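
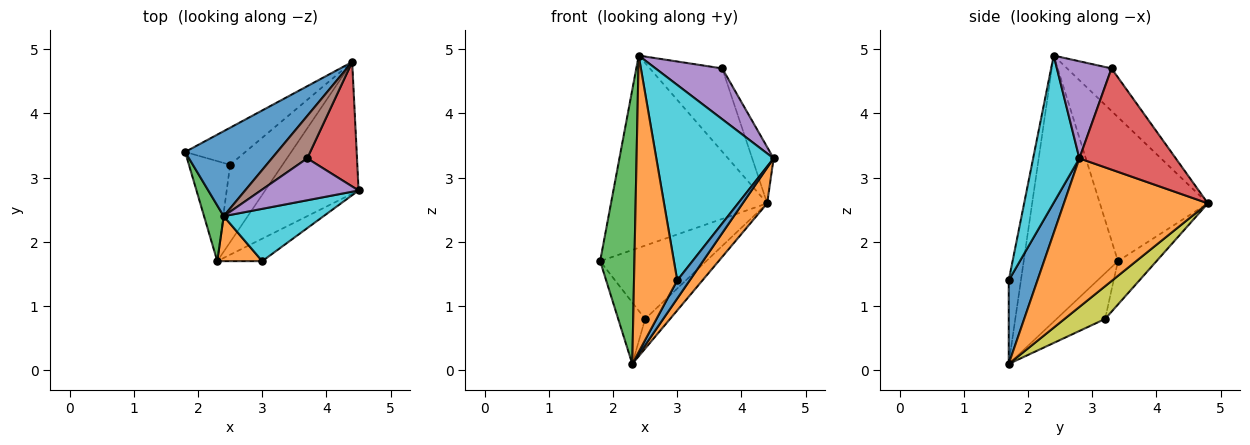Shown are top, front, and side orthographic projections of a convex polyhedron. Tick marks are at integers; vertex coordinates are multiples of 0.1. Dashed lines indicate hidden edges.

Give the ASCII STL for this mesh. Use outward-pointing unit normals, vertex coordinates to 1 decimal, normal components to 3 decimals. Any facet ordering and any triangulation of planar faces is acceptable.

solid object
 facet normal -0.535 0.773 0.342
  outer loop
   vertex 2.4 2.4 4.9
   vertex 4.4 4.8 2.6
   vertex 1.8 3.4 1.7
  endloop
 endfacet
 facet normal 0.838 -0.143 -0.527
  outer loop
   vertex 2.3 1.7 0.1
   vertex 4.4 4.8 2.6
   vertex 4.5 2.8 3.3
  endloop
 endfacet
 facet normal -0.938 -0.341 0.069
  outer loop
   vertex 2.3 1.7 0.1
   vertex 2.4 2.4 4.9
   vertex 1.8 3.4 1.7
  endloop
 endfacet
 facet normal 0.880 0.196 0.433
  outer loop
   vertex 3.7 3.3 4.7
   vertex 4.5 2.8 3.3
   vertex 4.4 4.8 2.6
  endloop
 endfacet
 facet normal 0.534 -0.652 0.538
  outer loop
   vertex 3.7 3.3 4.7
   vertex 2.4 2.4 4.9
   vertex 4.5 2.8 3.3
  endloop
 endfacet
 facet normal -0.480 0.782 0.398
  outer loop
   vertex 3.7 3.3 4.7
   vertex 4.4 4.8 2.6
   vertex 2.4 2.4 4.9
  endloop
 endfacet
 facet normal -0.309 0.849 -0.429
  outer loop
   vertex 2.5 3.2 0.8
   vertex 1.8 3.4 1.7
   vertex 4.4 4.8 2.6
  endloop
 endfacet
 facet normal -0.687 0.380 -0.619
  outer loop
   vertex 2.5 3.2 0.8
   vertex 2.3 1.7 0.1
   vertex 1.8 3.4 1.7
  endloop
 endfacet
 facet normal 0.504 0.309 -0.807
  outer loop
   vertex 2.5 3.2 0.8
   vertex 4.4 4.8 2.6
   vertex 2.3 1.7 0.1
  endloop
 endfacet
 facet normal 0.356 -0.903 0.242
  outer loop
   vertex 3.0 1.7 1.4
   vertex 4.5 2.8 3.3
   vertex 2.4 2.4 4.9
  endloop
 endfacet
 facet normal 0.823 -0.357 -0.443
  outer loop
   vertex 3.0 1.7 1.4
   vertex 2.3 1.7 0.1
   vertex 4.5 2.8 3.3
  endloop
 endfacet
 facet normal -0.268 -0.952 0.144
  outer loop
   vertex 3.0 1.7 1.4
   vertex 2.4 2.4 4.9
   vertex 2.3 1.7 0.1
  endloop
 endfacet
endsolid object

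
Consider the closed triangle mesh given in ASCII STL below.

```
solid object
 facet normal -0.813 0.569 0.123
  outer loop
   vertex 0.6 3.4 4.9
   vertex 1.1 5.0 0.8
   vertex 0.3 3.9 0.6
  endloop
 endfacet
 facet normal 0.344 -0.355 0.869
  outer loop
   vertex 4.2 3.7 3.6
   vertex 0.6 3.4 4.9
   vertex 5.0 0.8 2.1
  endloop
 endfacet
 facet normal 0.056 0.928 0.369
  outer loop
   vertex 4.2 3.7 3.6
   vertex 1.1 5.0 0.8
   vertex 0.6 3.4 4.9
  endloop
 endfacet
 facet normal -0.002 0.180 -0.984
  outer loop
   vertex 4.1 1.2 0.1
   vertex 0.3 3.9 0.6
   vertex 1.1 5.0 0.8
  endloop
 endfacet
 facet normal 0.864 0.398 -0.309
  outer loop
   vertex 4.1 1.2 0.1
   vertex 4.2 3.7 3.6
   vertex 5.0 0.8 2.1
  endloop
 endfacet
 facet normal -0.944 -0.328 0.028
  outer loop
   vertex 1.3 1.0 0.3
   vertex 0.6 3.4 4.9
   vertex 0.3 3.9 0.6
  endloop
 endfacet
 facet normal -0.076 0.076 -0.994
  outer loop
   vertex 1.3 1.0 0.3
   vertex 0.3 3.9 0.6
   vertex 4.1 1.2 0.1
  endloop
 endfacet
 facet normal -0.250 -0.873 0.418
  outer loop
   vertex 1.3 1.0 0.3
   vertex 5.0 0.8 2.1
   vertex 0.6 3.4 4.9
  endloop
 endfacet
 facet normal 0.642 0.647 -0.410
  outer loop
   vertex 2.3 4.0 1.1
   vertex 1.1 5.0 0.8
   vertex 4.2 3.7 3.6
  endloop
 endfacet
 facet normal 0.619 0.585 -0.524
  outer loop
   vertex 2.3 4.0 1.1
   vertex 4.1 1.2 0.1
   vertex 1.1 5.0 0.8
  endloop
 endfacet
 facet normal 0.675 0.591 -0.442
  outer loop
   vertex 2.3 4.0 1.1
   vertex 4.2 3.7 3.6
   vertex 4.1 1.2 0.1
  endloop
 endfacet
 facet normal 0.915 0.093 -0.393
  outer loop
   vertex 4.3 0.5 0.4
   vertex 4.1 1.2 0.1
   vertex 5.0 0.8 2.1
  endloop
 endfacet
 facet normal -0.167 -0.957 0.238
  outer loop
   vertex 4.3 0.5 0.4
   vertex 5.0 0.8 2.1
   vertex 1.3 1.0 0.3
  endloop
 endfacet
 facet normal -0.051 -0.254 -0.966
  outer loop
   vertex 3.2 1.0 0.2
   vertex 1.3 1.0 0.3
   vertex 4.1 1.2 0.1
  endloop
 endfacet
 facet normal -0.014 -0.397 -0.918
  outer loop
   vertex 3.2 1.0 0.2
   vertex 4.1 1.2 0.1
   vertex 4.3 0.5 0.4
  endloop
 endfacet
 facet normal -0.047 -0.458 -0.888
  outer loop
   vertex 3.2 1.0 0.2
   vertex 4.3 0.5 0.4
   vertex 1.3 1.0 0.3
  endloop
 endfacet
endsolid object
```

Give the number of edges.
24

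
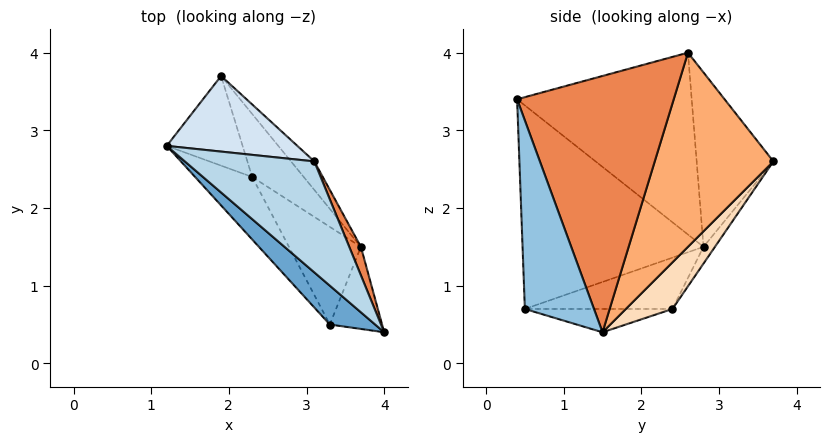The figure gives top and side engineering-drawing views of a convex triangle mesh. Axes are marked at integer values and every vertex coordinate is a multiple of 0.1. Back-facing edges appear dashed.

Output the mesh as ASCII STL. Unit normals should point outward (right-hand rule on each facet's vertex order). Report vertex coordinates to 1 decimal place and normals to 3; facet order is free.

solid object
 facet normal -0.702 -0.695 0.156
  outer loop
   vertex 3.3 0.5 0.7
   vertex 4.0 0.4 3.4
   vertex 1.2 2.8 1.5
  endloop
 endfacet
 facet normal 0.874 -0.422 -0.242
  outer loop
   vertex 3.3 0.5 0.7
   vertex 3.7 1.5 0.4
   vertex 4.0 0.4 3.4
  endloop
 endfacet
 facet normal -0.731 -0.441 0.520
  outer loop
   vertex 3.1 2.6 4.0
   vertex 1.2 2.8 1.5
   vertex 4.0 0.4 3.4
  endloop
 endfacet
 facet normal -0.796 -0.110 0.596
  outer loop
   vertex 3.1 2.6 4.0
   vertex 1.9 3.7 2.6
   vertex 1.2 2.8 1.5
  endloop
 endfacet
 facet normal 0.929 0.368 0.042
  outer loop
   vertex 3.1 2.6 4.0
   vertex 4.0 0.4 3.4
   vertex 3.7 1.5 0.4
  endloop
 endfacet
 facet normal 0.727 0.682 -0.087
  outer loop
   vertex 3.1 2.6 4.0
   vertex 3.7 1.5 0.4
   vertex 1.9 3.7 2.6
  endloop
 endfacet
 facet normal -0.127 0.806 -0.578
  outer loop
   vertex 2.3 2.4 0.7
   vertex 1.2 2.8 1.5
   vertex 1.9 3.7 2.6
  endloop
 endfacet
 facet normal 0.411 0.790 -0.454
  outer loop
   vertex 2.3 2.4 0.7
   vertex 1.9 3.7 2.6
   vertex 3.7 1.5 0.4
  endloop
 endfacet
 facet normal -0.631 -0.332 -0.701
  outer loop
   vertex 2.3 2.4 0.7
   vertex 3.3 0.5 0.7
   vertex 1.2 2.8 1.5
  endloop
 endfacet
 facet normal -0.304 -0.160 -0.939
  outer loop
   vertex 2.3 2.4 0.7
   vertex 3.7 1.5 0.4
   vertex 3.3 0.5 0.7
  endloop
 endfacet
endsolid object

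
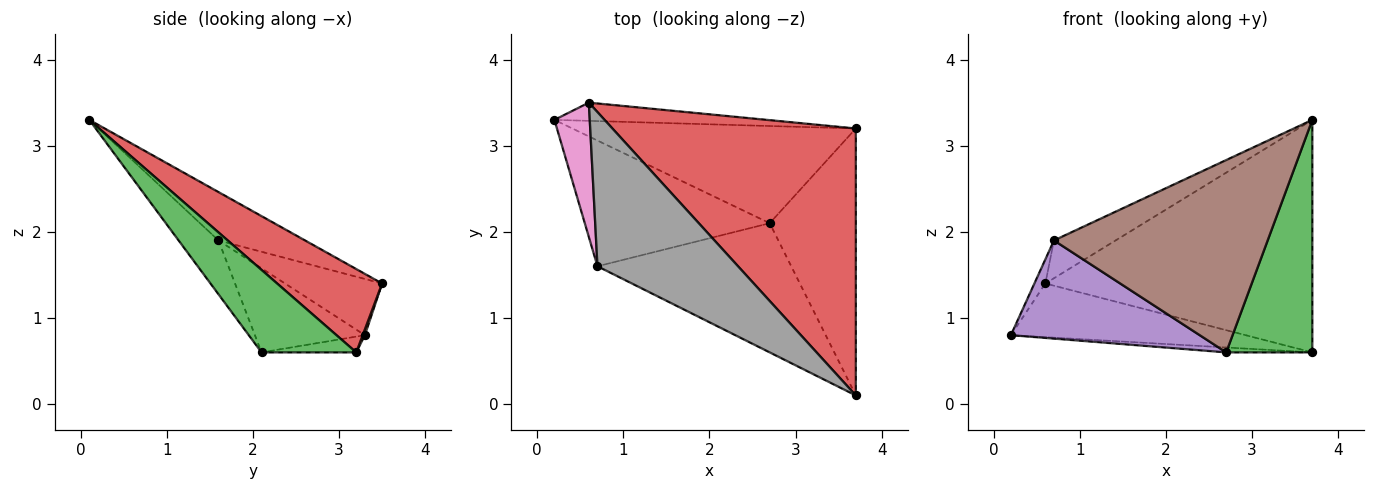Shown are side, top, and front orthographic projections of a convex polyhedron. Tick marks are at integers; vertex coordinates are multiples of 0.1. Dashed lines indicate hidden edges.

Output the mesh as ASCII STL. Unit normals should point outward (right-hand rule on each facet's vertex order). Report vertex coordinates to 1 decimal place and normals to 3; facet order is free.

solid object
 facet normal -0.056 0.050 -0.997
  outer loop
   vertex 3.7 3.2 0.6
   vertex 2.7 2.1 0.6
   vertex 0.2 3.3 0.8
  endloop
 endfacet
 facet normal 0.009 0.947 -0.321
  outer loop
   vertex 3.7 3.2 0.6
   vertex 0.2 3.3 0.8
   vertex 0.6 3.5 1.4
  endloop
 endfacet
 facet normal 0.586 -0.532 -0.611
  outer loop
   vertex 3.7 3.2 0.6
   vertex 3.7 0.1 3.3
   vertex 2.7 2.1 0.6
  endloop
 endfacet
 facet normal 0.250 0.636 0.730
  outer loop
   vertex 3.7 3.2 0.6
   vertex 0.6 3.5 1.4
   vertex 3.7 0.1 3.3
  endloop
 endfacet
 facet normal -0.337 -0.579 -0.742
  outer loop
   vertex 0.7 1.6 1.9
   vertex 0.2 3.3 0.8
   vertex 2.7 2.1 0.6
  endloop
 endfacet
 facet normal -0.153 -0.820 -0.551
  outer loop
   vertex 0.7 1.6 1.9
   vertex 2.7 2.1 0.6
   vertex 3.7 0.1 3.3
  endloop
 endfacet
 facet normal -0.843 0.095 0.530
  outer loop
   vertex 0.7 1.6 1.9
   vertex 0.6 3.5 1.4
   vertex 0.2 3.3 0.8
  endloop
 endfacet
 facet normal -0.317 0.226 0.921
  outer loop
   vertex 0.7 1.6 1.9
   vertex 3.7 0.1 3.3
   vertex 0.6 3.5 1.4
  endloop
 endfacet
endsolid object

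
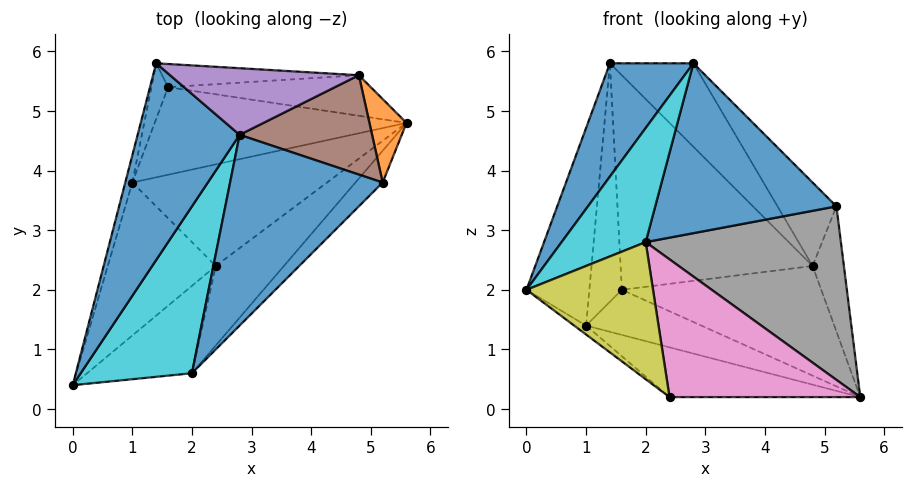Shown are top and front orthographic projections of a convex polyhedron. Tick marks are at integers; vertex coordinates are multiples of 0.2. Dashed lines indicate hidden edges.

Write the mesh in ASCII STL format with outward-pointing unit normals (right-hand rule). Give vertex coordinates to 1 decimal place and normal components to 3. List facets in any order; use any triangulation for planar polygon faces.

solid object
 facet normal -0.393 -0.459 0.797
  outer loop
   vertex 2.8 4.6 5.8
   vertex 1.4 5.8 5.8
   vertex 0.0 0.4 2.0
  endloop
 endfacet
 facet normal 0.921 0.325 0.217
  outer loop
   vertex 4.8 5.6 2.4
   vertex 5.2 3.8 3.4
   vertex 5.6 4.8 0.2
  endloop
 endfacet
 facet normal -0.015 0.938 -0.347
  outer loop
   vertex 4.8 5.6 2.4
   vertex 5.6 4.8 0.2
   vertex 1.6 5.4 2.0
  endloop
 endfacet
 facet normal -0.049 0.993 -0.107
  outer loop
   vertex 4.8 5.6 2.4
   vertex 1.6 5.4 2.0
   vertex 1.4 5.8 5.8
  endloop
 endfacet
 facet normal 0.557 0.649 0.518
  outer loop
   vertex 4.8 5.6 2.4
   vertex 1.4 5.8 5.8
   vertex 2.8 4.6 5.8
  endloop
 endfacet
 facet normal 0.700 0.459 0.547
  outer loop
   vertex 4.8 5.6 2.4
   vertex 2.8 4.6 5.8
   vertex 5.2 3.8 3.4
  endloop
 endfacet
 facet normal 0.545 -0.726 -0.419
  outer loop
   vertex 2.0 0.6 2.8
   vertex 2.4 2.4 0.2
   vertex 5.6 4.8 0.2
  endloop
 endfacet
 facet normal 0.713 -0.689 -0.126
  outer loop
   vertex 2.0 0.6 2.8
   vertex 5.6 4.8 0.2
   vertex 5.2 3.8 3.4
  endloop
 endfacet
 facet normal 0.287 -0.808 -0.515
  outer loop
   vertex 2.0 0.6 2.8
   vertex 0.0 0.4 2.0
   vertex 2.4 2.4 0.2
  endloop
 endfacet
 facet normal -0.264 -0.544 0.796
  outer loop
   vertex 2.0 0.6 2.8
   vertex 2.8 4.6 5.8
   vertex 0.0 0.4 2.0
  endloop
 endfacet
 facet normal 0.465 -0.589 0.661
  outer loop
   vertex 2.0 0.6 2.8
   vertex 5.2 3.8 3.4
   vertex 2.8 4.6 5.8
  endloop
 endfacet
 facet normal -0.623 0.046 -0.781
  outer loop
   vertex 1.0 3.8 1.4
   vertex 2.4 2.4 0.2
   vertex 0.0 0.4 2.0
  endloop
 endfacet
 facet normal -0.960 0.276 -0.038
  outer loop
   vertex 1.0 3.8 1.4
   vertex 0.0 0.4 2.0
   vertex 1.4 5.8 5.8
  endloop
 endfacet
 facet normal -0.921 0.379 -0.088
  outer loop
   vertex 1.0 3.8 1.4
   vertex 1.4 5.8 5.8
   vertex 1.6 5.4 2.0
  endloop
 endfacet
 facet normal -0.313 0.418 -0.853
  outer loop
   vertex 1.0 3.8 1.4
   vertex 5.6 4.8 0.2
   vertex 2.4 2.4 0.2
  endloop
 endfacet
 facet normal -0.315 0.434 -0.844
  outer loop
   vertex 1.0 3.8 1.4
   vertex 1.6 5.4 2.0
   vertex 5.6 4.8 0.2
  endloop
 endfacet
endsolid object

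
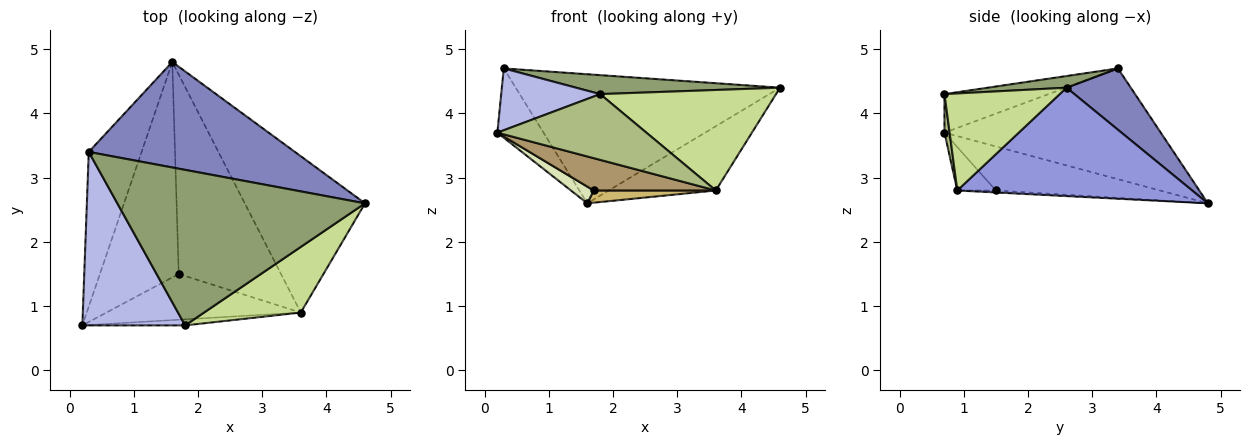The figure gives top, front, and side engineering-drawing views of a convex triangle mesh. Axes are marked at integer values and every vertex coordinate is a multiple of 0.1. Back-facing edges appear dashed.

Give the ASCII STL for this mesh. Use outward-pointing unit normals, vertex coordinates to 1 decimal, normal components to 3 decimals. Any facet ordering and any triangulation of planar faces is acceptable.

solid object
 facet normal -0.886 0.189 -0.422
  outer loop
   vertex 0.3 3.4 4.7
   vertex 1.6 4.8 2.6
   vertex 0.2 0.7 3.7
  endloop
 endfacet
 facet normal 0.185 0.761 0.622
  outer loop
   vertex 0.3 3.4 4.7
   vertex 4.6 2.6 4.4
   vertex 1.6 4.8 2.6
  endloop
 endfacet
 facet normal 0.640 0.292 -0.710
  outer loop
   vertex 3.6 0.9 2.8
   vertex 1.6 4.8 2.6
   vertex 4.6 2.6 4.4
  endloop
 endfacet
 facet normal -0.333 -0.317 0.888
  outer loop
   vertex 1.8 0.7 4.3
   vertex 0.3 3.4 4.7
   vertex 0.2 0.7 3.7
  endloop
 endfacet
 facet normal 0.047 -0.121 0.992
  outer loop
   vertex 1.8 0.7 4.3
   vertex 4.6 2.6 4.4
   vertex 0.3 3.4 4.7
  endloop
 endfacet
 facet normal 0.034 -0.995 -0.092
  outer loop
   vertex 1.8 0.7 4.3
   vertex 0.2 0.7 3.7
   vertex 3.6 0.9 2.8
  endloop
 endfacet
 facet normal 0.481 -0.734 0.479
  outer loop
   vertex 1.8 0.7 4.3
   vertex 3.6 0.9 2.8
   vertex 4.6 2.6 4.4
  endloop
 endfacet
 facet normal -0.487 -0.068 -0.871
  outer loop
   vertex 1.7 1.5 2.8
   vertex 0.2 0.7 3.7
   vertex 1.6 4.8 2.6
  endloop
 endfacet
 facet normal -0.179 -0.568 -0.803
  outer loop
   vertex 1.7 1.5 2.8
   vertex 3.6 0.9 2.8
   vertex 0.2 0.7 3.7
  endloop
 endfacet
 facet normal -0.019 -0.061 -0.998
  outer loop
   vertex 1.7 1.5 2.8
   vertex 1.6 4.8 2.6
   vertex 3.6 0.9 2.8
  endloop
 endfacet
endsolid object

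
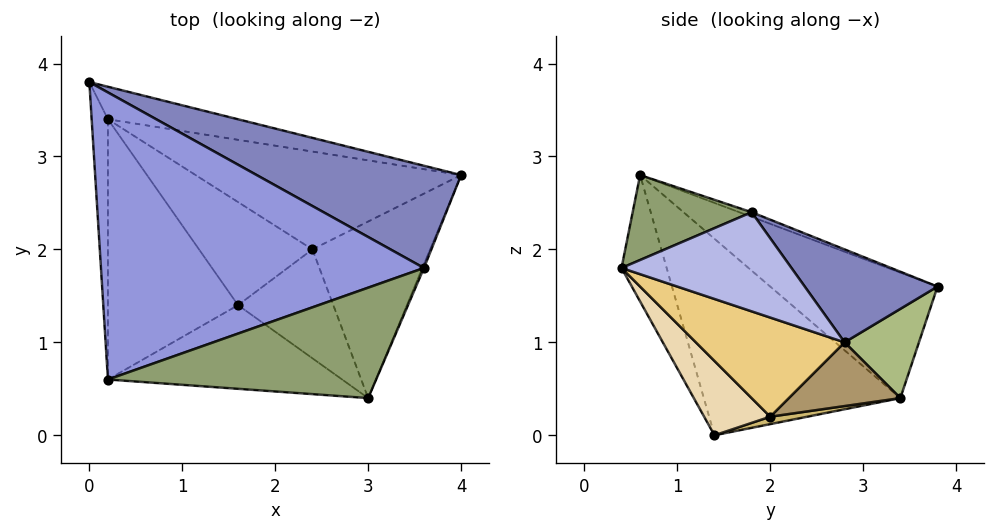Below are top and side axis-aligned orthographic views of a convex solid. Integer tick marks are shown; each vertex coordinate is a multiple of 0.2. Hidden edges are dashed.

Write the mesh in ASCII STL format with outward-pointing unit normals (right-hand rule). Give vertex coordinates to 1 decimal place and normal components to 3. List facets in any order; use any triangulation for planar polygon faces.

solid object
 facet normal -0.193 -0.914 -0.358
  outer loop
   vertex 3.0 0.4 1.8
   vertex 0.2 0.6 2.8
   vertex 1.6 1.4 0.0
  endloop
 endfacet
 facet normal 0.277 0.743 0.610
  outer loop
   vertex 3.6 1.8 2.4
   vertex 4.0 2.8 1.0
   vertex 0.0 3.8 1.6
  endloop
 endfacet
 facet normal -0.013 0.350 0.937
  outer loop
   vertex 3.6 1.8 2.4
   vertex 0.0 3.8 1.6
   vertex 0.2 0.6 2.8
  endloop
 endfacet
 facet normal 0.921 -0.389 -0.014
  outer loop
   vertex 3.6 1.8 2.4
   vertex 3.0 0.4 1.8
   vertex 4.0 2.8 1.0
  endloop
 endfacet
 facet normal 0.266 -0.474 0.840
  outer loop
   vertex 3.6 1.8 2.4
   vertex 0.2 0.6 2.8
   vertex 3.0 0.4 1.8
  endloop
 endfacet
 facet normal 0.193 0.940 -0.281
  outer loop
   vertex 0.2 3.4 0.4
   vertex 0.0 3.8 1.6
   vertex 4.0 2.8 1.0
  endloop
 endfacet
 facet normal -0.986 -0.110 -0.128
  outer loop
   vertex 0.2 3.4 0.4
   vertex 0.2 0.6 2.8
   vertex 0.0 3.8 1.6
  endloop
 endfacet
 facet normal -0.754 -0.428 -0.499
  outer loop
   vertex 0.2 3.4 0.4
   vertex 1.6 1.4 0.0
   vertex 0.2 0.6 2.8
  endloop
 endfacet
 facet normal 0.208 0.451 -0.868
  outer loop
   vertex 2.4 2.0 0.2
   vertex 0.2 3.4 0.4
   vertex 4.0 2.8 1.0
  endloop
 endfacet
 facet normal 0.064 0.238 -0.969
  outer loop
   vertex 2.4 2.0 0.2
   vertex 1.6 1.4 0.0
   vertex 0.2 3.4 0.4
  endloop
 endfacet
 facet normal 0.571 -0.464 -0.678
  outer loop
   vertex 2.4 2.0 0.2
   vertex 4.0 2.8 1.0
   vertex 3.0 0.4 1.8
  endloop
 endfacet
 facet normal 0.537 -0.487 -0.689
  outer loop
   vertex 2.4 2.0 0.2
   vertex 3.0 0.4 1.8
   vertex 1.6 1.4 0.0
  endloop
 endfacet
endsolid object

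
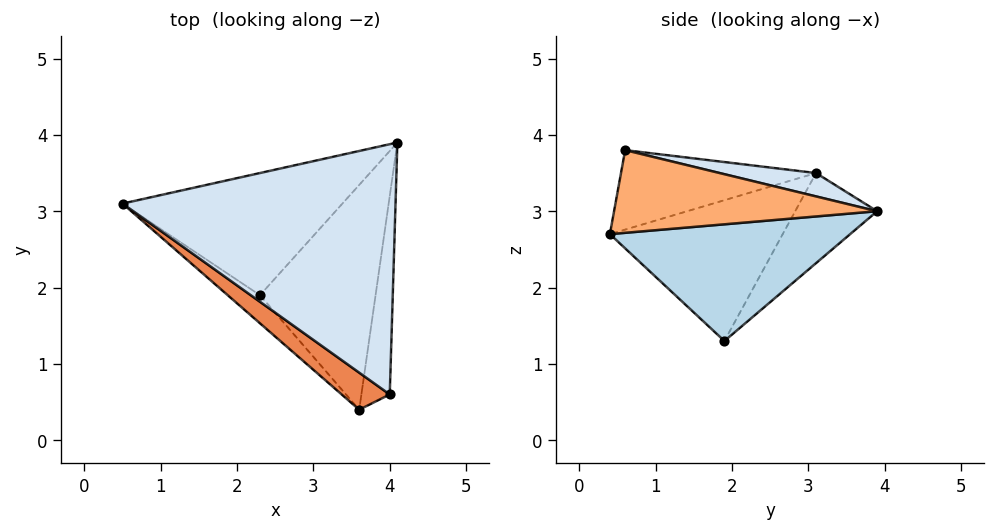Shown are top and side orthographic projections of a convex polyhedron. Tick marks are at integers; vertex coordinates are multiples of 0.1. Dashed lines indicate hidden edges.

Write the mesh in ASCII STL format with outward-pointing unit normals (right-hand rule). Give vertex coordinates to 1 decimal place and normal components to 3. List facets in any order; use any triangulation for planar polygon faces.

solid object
 facet normal -0.252 0.748 -0.614
  outer loop
   vertex 2.3 1.9 1.3
   vertex 0.5 3.1 3.5
   vertex 4.1 3.9 3.0
  endloop
 endfacet
 facet normal -0.671 -0.725 -0.154
  outer loop
   vertex 2.3 1.9 1.3
   vertex 3.6 0.4 2.7
   vertex 0.5 3.1 3.5
  endloop
 endfacet
 facet normal 0.710 -0.041 -0.703
  outer loop
   vertex 2.3 1.9 1.3
   vertex 4.1 3.9 3.0
   vertex 3.6 0.4 2.7
  endloop
 endfacet
 facet normal 0.083 0.232 0.969
  outer loop
   vertex 4.0 0.6 3.8
   vertex 4.1 3.9 3.0
   vertex 0.5 3.1 3.5
  endloop
 endfacet
 facet normal -0.565 -0.751 0.342
  outer loop
   vertex 4.0 0.6 3.8
   vertex 0.5 3.1 3.5
   vertex 3.6 0.4 2.7
  endloop
 endfacet
 facet normal 0.941 -0.107 -0.323
  outer loop
   vertex 4.0 0.6 3.8
   vertex 3.6 0.4 2.7
   vertex 4.1 3.9 3.0
  endloop
 endfacet
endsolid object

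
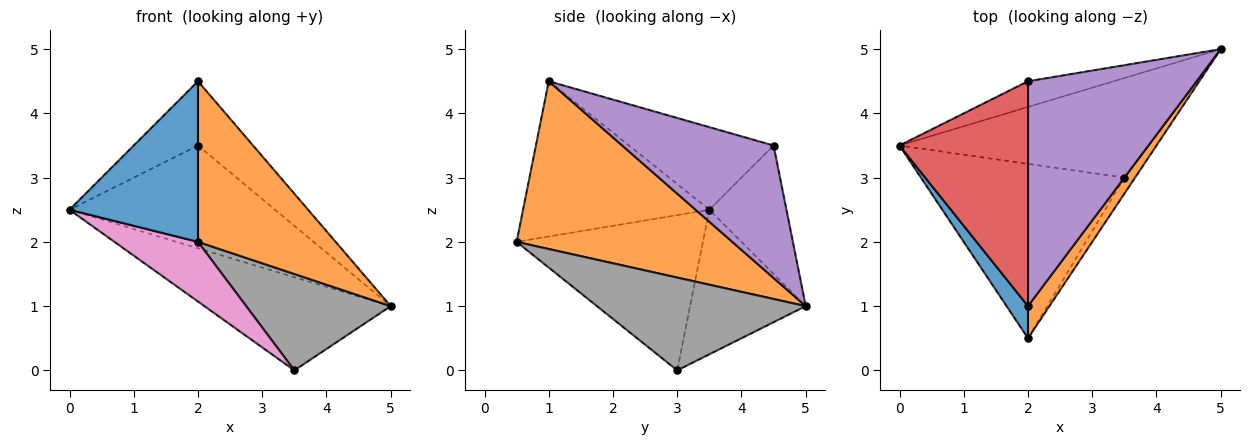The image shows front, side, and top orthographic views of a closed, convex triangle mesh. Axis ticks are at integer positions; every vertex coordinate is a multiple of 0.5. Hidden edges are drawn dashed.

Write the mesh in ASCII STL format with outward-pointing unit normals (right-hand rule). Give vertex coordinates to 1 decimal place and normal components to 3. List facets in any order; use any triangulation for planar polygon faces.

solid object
 facet normal -0.818 -0.564 0.113
  outer loop
   vertex 2.0 1.0 4.5
   vertex 0.0 3.5 2.5
   vertex 2.0 0.5 2.0
  endloop
 endfacet
 facet normal 0.838 -0.535 0.107
  outer loop
   vertex 2.0 1.0 4.5
   vertex 2.0 0.5 2.0
   vertex 5.0 5.0 1.0
  endloop
 endfacet
 facet normal -0.342 0.912 -0.228
  outer loop
   vertex 2.0 4.5 3.5
   vertex 5.0 5.0 1.0
   vertex 0.0 3.5 2.5
  endloop
 endfacet
 facet normal -0.526 0.234 0.818
  outer loop
   vertex 2.0 4.5 3.5
   vertex 0.0 3.5 2.5
   vertex 2.0 1.0 4.5
  endloop
 endfacet
 facet normal 0.603 0.219 0.767
  outer loop
   vertex 2.0 4.5 3.5
   vertex 2.0 1.0 4.5
   vertex 5.0 5.0 1.0
  endloop
 endfacet
 facet normal -0.390 0.629 -0.672
  outer loop
   vertex 3.5 3.0 0.0
   vertex 0.0 3.5 2.5
   vertex 5.0 5.0 1.0
  endloop
 endfacet
 facet normal -0.585 -0.262 -0.767
  outer loop
   vertex 3.5 3.0 0.0
   vertex 2.0 0.5 2.0
   vertex 0.0 3.5 2.5
  endloop
 endfacet
 facet normal 0.819 -0.567 -0.094
  outer loop
   vertex 3.5 3.0 0.0
   vertex 5.0 5.0 1.0
   vertex 2.0 0.5 2.0
  endloop
 endfacet
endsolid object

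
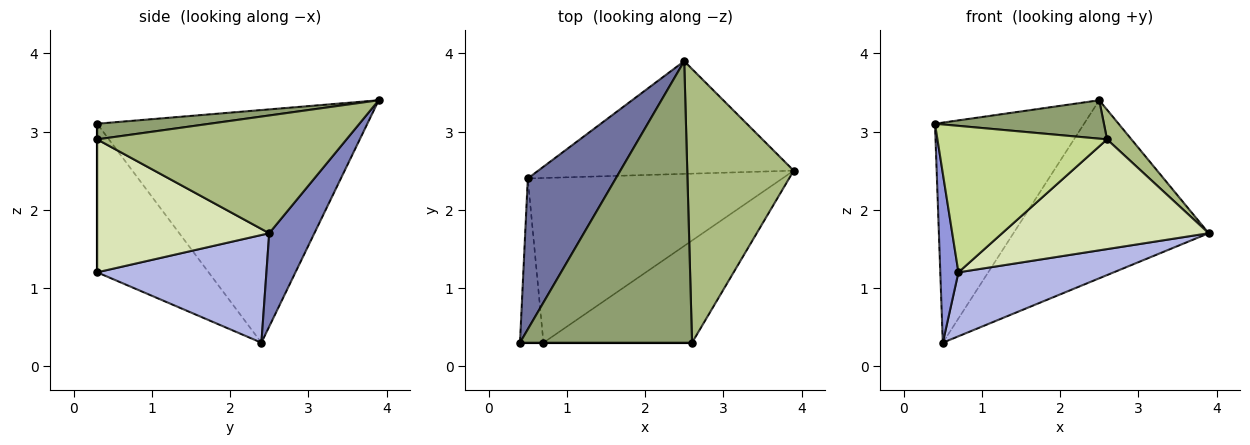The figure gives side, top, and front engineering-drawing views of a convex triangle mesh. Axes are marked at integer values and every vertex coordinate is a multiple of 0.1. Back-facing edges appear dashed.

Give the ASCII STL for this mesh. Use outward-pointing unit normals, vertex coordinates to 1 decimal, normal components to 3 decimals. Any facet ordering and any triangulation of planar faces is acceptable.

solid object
 facet normal -0.831 0.459 0.314
  outer loop
   vertex 0.5 2.4 0.3
   vertex 0.4 0.3 3.1
   vertex 2.5 3.9 3.4
  endloop
 endfacet
 facet normal 0.192 0.829 -0.525
  outer loop
   vertex 0.5 2.4 0.3
   vertex 2.5 3.9 3.4
   vertex 3.9 2.5 1.7
  endloop
 endfacet
 facet normal -0.975 -0.159 -0.154
  outer loop
   vertex 0.7 0.3 1.2
   vertex 0.4 0.3 3.1
   vertex 0.5 2.4 0.3
  endloop
 endfacet
 facet normal 0.367 -0.337 -0.867
  outer loop
   vertex 0.7 0.3 1.2
   vertex 0.5 2.4 0.3
   vertex 3.9 2.5 1.7
  endloop
 endfacet
 facet normal 0.090 -0.135 0.987
  outer loop
   vertex 2.6 0.3 2.9
   vertex 2.5 3.9 3.4
   vertex 0.4 0.3 3.1
  endloop
 endfacet
 facet normal 0.740 -0.072 0.669
  outer loop
   vertex 2.6 0.3 2.9
   vertex 3.9 2.5 1.7
   vertex 2.5 3.9 3.4
  endloop
 endfacet
 facet normal 0.000 -1.000 0.000
  outer loop
   vertex 2.6 0.3 2.9
   vertex 0.4 0.3 3.1
   vertex 0.7 0.3 1.2
  endloop
 endfacet
 facet normal 0.521 -0.625 -0.582
  outer loop
   vertex 2.6 0.3 2.9
   vertex 0.7 0.3 1.2
   vertex 3.9 2.5 1.7
  endloop
 endfacet
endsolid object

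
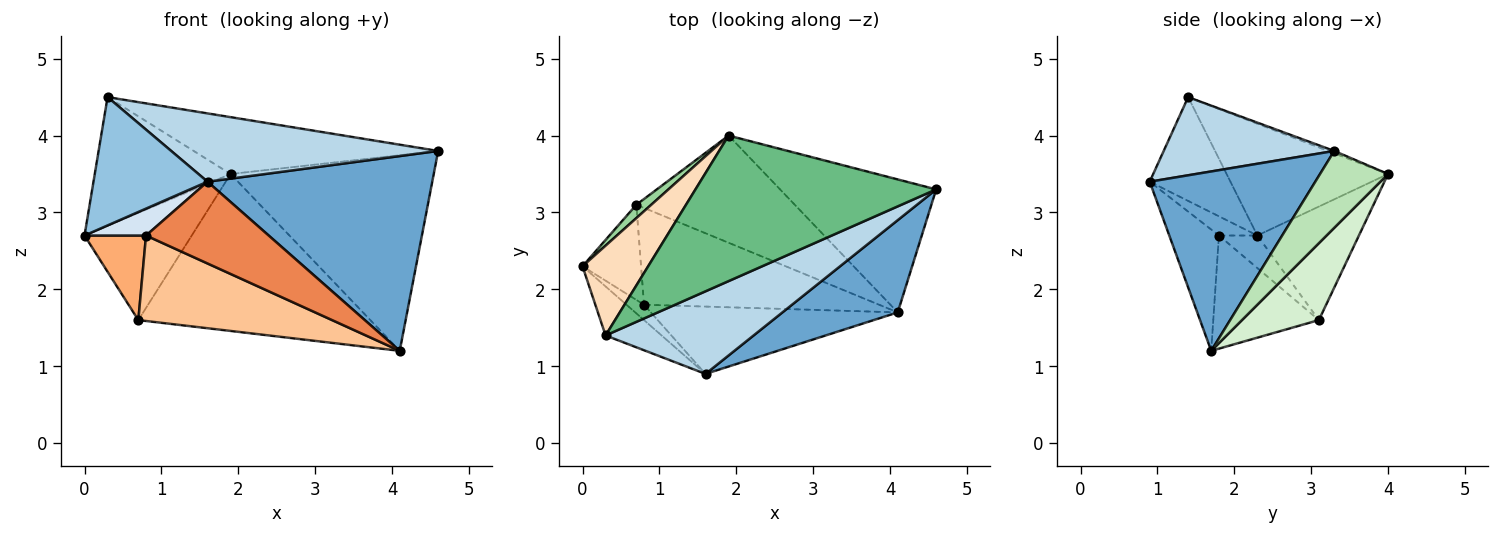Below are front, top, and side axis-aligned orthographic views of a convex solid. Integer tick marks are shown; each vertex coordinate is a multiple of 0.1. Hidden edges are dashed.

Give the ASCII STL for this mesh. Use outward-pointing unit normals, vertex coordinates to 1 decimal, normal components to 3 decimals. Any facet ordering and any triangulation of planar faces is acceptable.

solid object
 facet normal 0.554 -0.752 0.356
  outer loop
   vertex 4.1 1.7 1.2
   vertex 4.6 3.3 3.8
   vertex 1.6 0.9 3.4
  endloop
 endfacet
 facet normal -0.552 -0.779 -0.298
  outer loop
   vertex 0.3 1.4 4.5
   vertex 0.0 2.3 2.7
   vertex 1.6 0.9 3.4
  endloop
 endfacet
 facet normal 0.377 -0.590 0.714
  outer loop
   vertex 0.3 1.4 4.5
   vertex 1.6 0.9 3.4
   vertex 4.6 3.3 3.8
  endloop
 endfacet
 facet normal -0.477 -0.763 -0.436
  outer loop
   vertex 0.8 1.8 2.7
   vertex 1.6 0.9 3.4
   vertex 0.0 2.3 2.7
  endloop
 endfacet
 facet normal -0.298 -0.737 -0.607
  outer loop
   vertex 0.8 1.8 2.7
   vertex 4.1 1.7 1.2
   vertex 1.6 0.9 3.4
  endloop
 endfacet
 facet normal -0.383 -0.614 -0.690
  outer loop
   vertex 0.8 1.8 2.7
   vertex 0.0 2.3 2.7
   vertex 0.7 3.1 1.6
  endloop
 endfacet
 facet normal -0.339 -0.623 -0.705
  outer loop
   vertex 0.8 1.8 2.7
   vertex 0.7 3.1 1.6
   vertex 4.1 1.7 1.2
  endloop
 endfacet
 facet normal -0.698 0.587 0.410
  outer loop
   vertex 1.9 4.0 3.5
   vertex 0.0 2.3 2.7
   vertex 0.3 1.4 4.5
  endloop
 endfacet
 facet normal -0.009 0.364 0.931
  outer loop
   vertex 1.9 4.0 3.5
   vertex 0.3 1.4 4.5
   vertex 4.6 3.3 3.8
  endloop
 endfacet
 facet normal -0.685 0.723 0.090
  outer loop
   vertex 1.9 4.0 3.5
   vertex 0.7 3.1 1.6
   vertex 0.0 2.3 2.7
  endloop
 endfacet
 facet normal 0.267 0.797 -0.542
  outer loop
   vertex 1.9 4.0 3.5
   vertex 4.6 3.3 3.8
   vertex 4.1 1.7 1.2
  endloop
 endfacet
 facet normal 0.264 0.796 -0.544
  outer loop
   vertex 1.9 4.0 3.5
   vertex 4.1 1.7 1.2
   vertex 0.7 3.1 1.6
  endloop
 endfacet
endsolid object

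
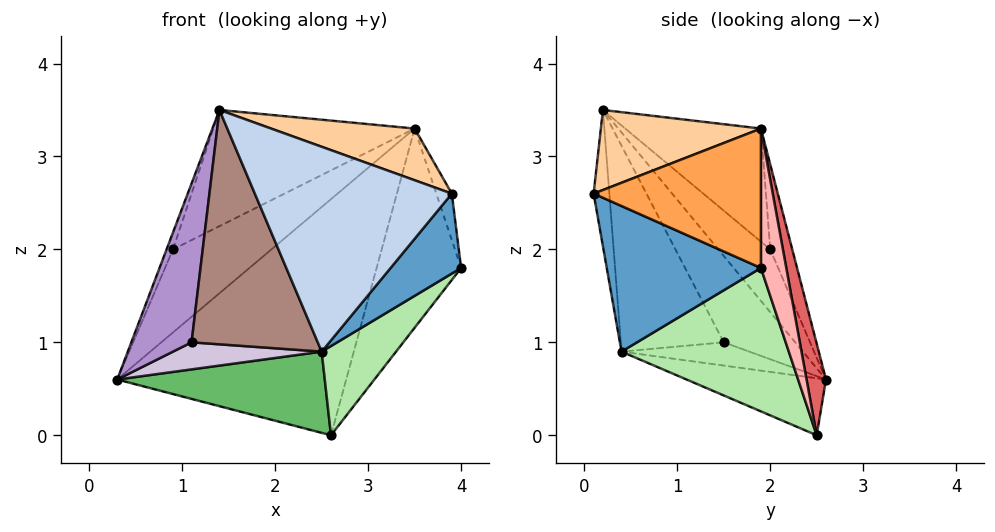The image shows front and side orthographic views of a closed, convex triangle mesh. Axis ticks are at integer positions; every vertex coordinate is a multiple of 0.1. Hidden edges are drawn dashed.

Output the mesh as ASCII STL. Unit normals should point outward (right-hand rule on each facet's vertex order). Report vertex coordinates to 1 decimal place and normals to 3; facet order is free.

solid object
 facet normal 0.702 -0.321 -0.635
  outer loop
   vertex 2.5 0.4 0.9
   vertex 4.0 1.9 1.8
   vertex 3.9 0.1 2.6
  endloop
 endfacet
 facet normal -0.079 -0.991 -0.110
  outer loop
   vertex 2.5 0.4 0.9
   vertex 3.9 0.1 2.6
   vertex 1.4 0.2 3.5
  endloop
 endfacet
 facet normal 0.945 0.088 0.315
  outer loop
   vertex 3.5 1.9 3.3
   vertex 3.9 0.1 2.6
   vertex 4.0 1.9 1.8
  endloop
 endfacet
 facet normal 0.315 -0.282 0.906
  outer loop
   vertex 3.5 1.9 3.3
   vertex 1.4 0.2 3.5
   vertex 3.9 0.1 2.6
  endloop
 endfacet
 facet normal -0.249 -0.371 -0.894
  outer loop
   vertex 2.6 2.5 0.0
   vertex 2.5 0.4 0.9
   vertex 0.3 2.6 0.6
  endloop
 endfacet
 facet normal 0.698 -0.310 -0.646
  outer loop
   vertex 2.6 2.5 0.0
   vertex 4.0 1.9 1.8
   vertex 2.5 0.4 0.9
  endloop
 endfacet
 facet normal 0.084 0.984 0.156
  outer loop
   vertex 2.6 2.5 0.0
   vertex 0.3 2.6 0.6
   vertex 3.5 1.9 3.3
  endloop
 endfacet
 facet normal 0.286 0.953 0.095
  outer loop
   vertex 2.6 2.5 0.0
   vertex 3.5 1.9 3.3
   vertex 4.0 1.9 1.8
  endloop
 endfacet
 facet normal -0.743 -0.626 -0.237
  outer loop
   vertex 1.1 1.5 1.0
   vertex 1.4 0.2 3.5
   vertex 0.3 2.6 0.6
  endloop
 endfacet
 facet normal -0.513 -0.597 -0.616
  outer loop
   vertex 1.1 1.5 1.0
   vertex 0.3 2.6 0.6
   vertex 2.5 0.4 0.9
  endloop
 endfacet
 facet normal -0.601 -0.736 -0.311
  outer loop
   vertex 1.1 1.5 1.0
   vertex 2.5 0.4 0.9
   vertex 1.4 0.2 3.5
  endloop
 endfacet
 facet normal -0.895 0.111 0.431
  outer loop
   vertex 0.9 2.0 2.0
   vertex 0.3 2.6 0.6
   vertex 1.4 0.2 3.5
  endloop
 endfacet
 facet normal -0.194 0.869 0.456
  outer loop
   vertex 0.9 2.0 2.0
   vertex 3.5 1.9 3.3
   vertex 0.3 2.6 0.6
  endloop
 endfacet
 facet normal -0.361 0.536 0.763
  outer loop
   vertex 0.9 2.0 2.0
   vertex 1.4 0.2 3.5
   vertex 3.5 1.9 3.3
  endloop
 endfacet
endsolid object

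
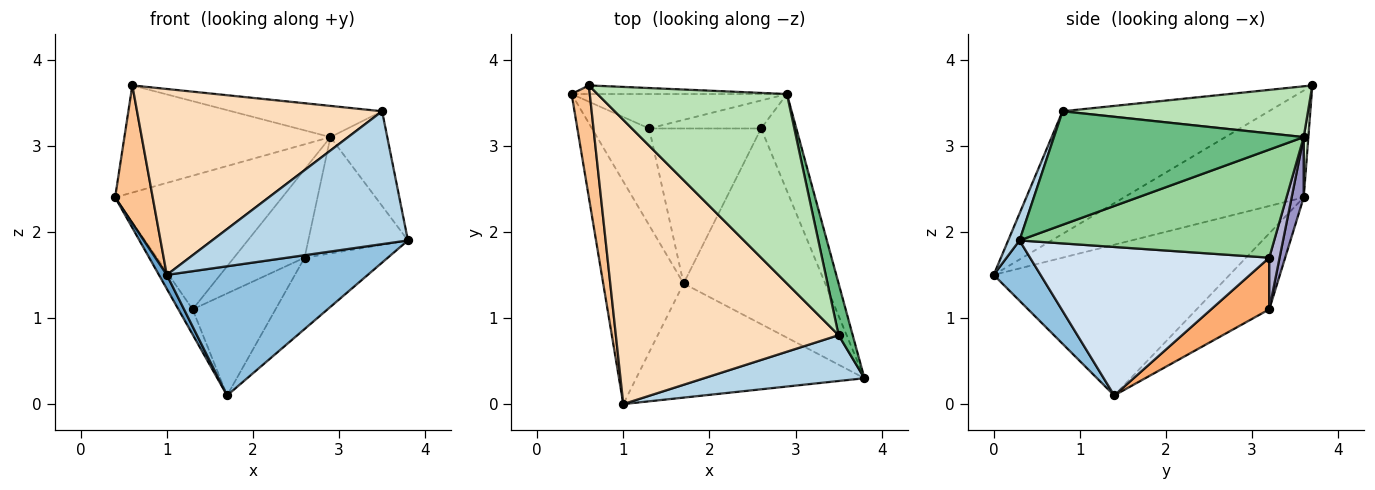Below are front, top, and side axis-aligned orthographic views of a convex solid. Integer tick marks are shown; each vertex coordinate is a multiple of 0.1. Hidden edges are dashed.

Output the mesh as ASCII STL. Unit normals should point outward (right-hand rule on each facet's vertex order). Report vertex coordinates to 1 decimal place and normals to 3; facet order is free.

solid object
 facet normal -0.882 -0.029 -0.470
  outer loop
   vertex 1.7 1.4 0.1
   vertex 1.0 0.0 1.5
   vertex 0.4 3.6 2.4
  endloop
 endfacet
 facet normal 0.172 -0.738 -0.652
  outer loop
   vertex 1.7 1.4 0.1
   vertex 3.8 0.3 1.9
   vertex 1.0 0.0 1.5
  endloop
 endfacet
 facet normal 0.055 -0.944 0.326
  outer loop
   vertex 3.5 0.8 3.4
   vertex 1.0 0.0 1.5
   vertex 3.8 0.3 1.9
  endloop
 endfacet
 facet normal 0.702 0.244 -0.669
  outer loop
   vertex 2.6 3.2 1.7
   vertex 3.8 0.3 1.9
   vertex 1.7 1.4 0.1
  endloop
 endfacet
 facet normal -0.789 0.155 -0.594
  outer loop
   vertex 1.3 3.2 1.1
   vertex 1.7 1.4 0.1
   vertex 0.4 3.6 2.4
  endloop
 endfacet
 facet normal 0.360 0.513 -0.779
  outer loop
   vertex 1.3 3.2 1.1
   vertex 2.6 3.2 1.7
   vertex 1.7 1.4 0.1
  endloop
 endfacet
 facet normal -0.966 -0.202 0.164
  outer loop
   vertex 0.6 3.7 3.7
   vertex 0.4 3.6 2.4
   vertex 1.0 0.0 1.5
  endloop
 endfacet
 facet normal -0.419 -0.497 0.760
  outer loop
   vertex 0.6 3.7 3.7
   vertex 1.0 0.0 1.5
   vertex 3.5 0.8 3.4
  endloop
 endfacet
 facet normal 0.968 0.220 0.120
  outer loop
   vertex 2.9 3.6 3.1
   vertex 3.5 0.8 3.4
   vertex 3.8 0.3 1.9
  endloop
 endfacet
 facet normal 0.891 0.349 -0.291
  outer loop
   vertex 2.9 3.6 3.1
   vertex 3.8 0.3 1.9
   vertex 2.6 3.2 1.7
  endloop
 endfacet
 facet normal 0.256 0.157 0.954
  outer loop
   vertex 2.9 3.6 3.1
   vertex 0.6 3.7 3.7
   vertex 3.5 0.8 3.4
  endloop
 endfacet
 facet normal 0.022 0.997 -0.080
  outer loop
   vertex 2.9 3.6 3.1
   vertex 0.4 3.6 2.4
   vertex 0.6 3.7 3.7
  endloop
 endfacet
 facet normal 0.070 0.966 -0.249
  outer loop
   vertex 2.9 3.6 3.1
   vertex 1.3 3.2 1.1
   vertex 0.4 3.6 2.4
  endloop
 endfacet
 facet normal 0.138 0.944 -0.299
  outer loop
   vertex 2.9 3.6 3.1
   vertex 2.6 3.2 1.7
   vertex 1.3 3.2 1.1
  endloop
 endfacet
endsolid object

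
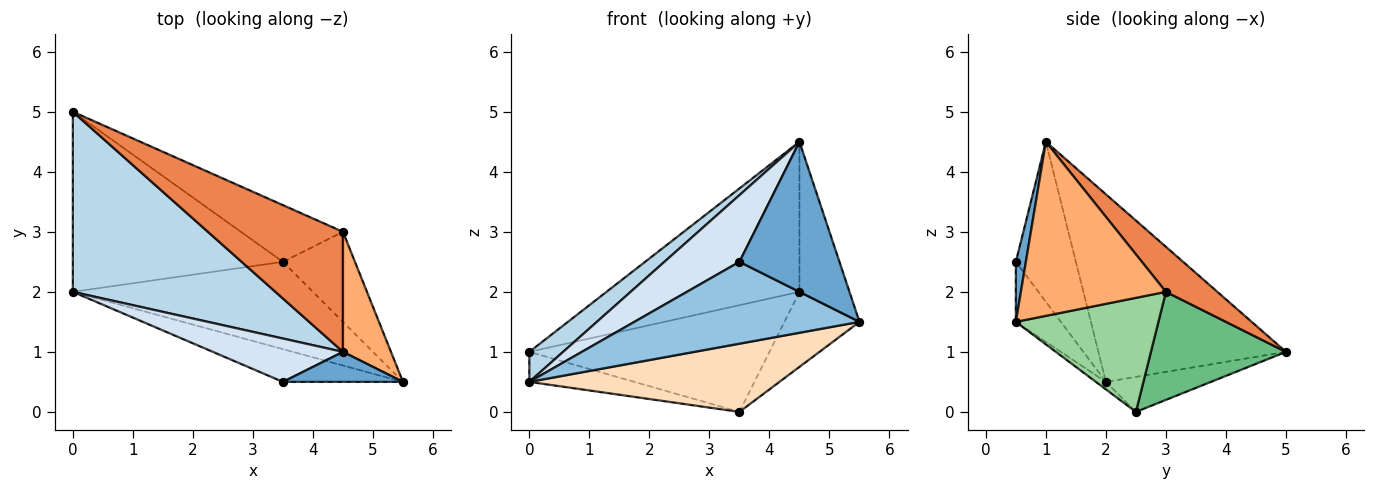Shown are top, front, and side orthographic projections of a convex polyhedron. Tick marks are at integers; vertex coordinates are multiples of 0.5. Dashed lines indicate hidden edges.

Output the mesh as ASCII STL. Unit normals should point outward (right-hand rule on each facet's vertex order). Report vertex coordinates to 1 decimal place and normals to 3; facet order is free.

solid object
 facet normal 0.098 -0.976 0.195
  outer loop
   vertex 4.5 1.0 4.5
   vertex 3.5 0.5 2.5
   vertex 5.5 0.5 1.5
  endloop
 endfacet
 facet normal -0.183 -0.913 -0.365
  outer loop
   vertex 0.0 2.0 0.5
   vertex 5.5 0.5 1.5
   vertex 3.5 0.5 2.5
  endloop
 endfacet
 facet normal -0.674 -0.121 0.728
  outer loop
   vertex 0.0 2.0 0.5
   vertex 4.5 1.0 4.5
   vertex 0.0 5.0 1.0
  endloop
 endfacet
 facet normal -0.557 -0.696 0.453
  outer loop
   vertex 0.0 2.0 0.5
   vertex 3.5 0.5 2.5
   vertex 4.5 1.0 4.5
  endloop
 endfacet
 facet normal 0.204 0.764 0.612
  outer loop
   vertex 4.5 3.0 2.0
   vertex 0.0 5.0 1.0
   vertex 4.5 1.0 4.5
  endloop
 endfacet
 facet normal 0.915 0.315 0.252
  outer loop
   vertex 4.5 3.0 2.0
   vertex 4.5 1.0 4.5
   vertex 5.5 0.5 1.5
  endloop
 endfacet
 facet normal -0.162 0.162 -0.973
  outer loop
   vertex 3.5 2.5 0.0
   vertex 0.0 2.0 0.5
   vertex 0.0 5.0 1.0
  endloop
 endfacet
 facet normal -0.025 -0.615 -0.788
  outer loop
   vertex 3.5 2.5 0.0
   vertex 5.5 0.5 1.5
   vertex 0.0 2.0 0.5
  endloop
 endfacet
 facet normal 0.445 0.791 -0.420
  outer loop
   vertex 3.5 2.5 0.0
   vertex 0.0 5.0 1.0
   vertex 4.5 3.0 2.0
  endloop
 endfacet
 facet normal 0.772 0.407 -0.488
  outer loop
   vertex 3.5 2.5 0.0
   vertex 4.5 3.0 2.0
   vertex 5.5 0.5 1.5
  endloop
 endfacet
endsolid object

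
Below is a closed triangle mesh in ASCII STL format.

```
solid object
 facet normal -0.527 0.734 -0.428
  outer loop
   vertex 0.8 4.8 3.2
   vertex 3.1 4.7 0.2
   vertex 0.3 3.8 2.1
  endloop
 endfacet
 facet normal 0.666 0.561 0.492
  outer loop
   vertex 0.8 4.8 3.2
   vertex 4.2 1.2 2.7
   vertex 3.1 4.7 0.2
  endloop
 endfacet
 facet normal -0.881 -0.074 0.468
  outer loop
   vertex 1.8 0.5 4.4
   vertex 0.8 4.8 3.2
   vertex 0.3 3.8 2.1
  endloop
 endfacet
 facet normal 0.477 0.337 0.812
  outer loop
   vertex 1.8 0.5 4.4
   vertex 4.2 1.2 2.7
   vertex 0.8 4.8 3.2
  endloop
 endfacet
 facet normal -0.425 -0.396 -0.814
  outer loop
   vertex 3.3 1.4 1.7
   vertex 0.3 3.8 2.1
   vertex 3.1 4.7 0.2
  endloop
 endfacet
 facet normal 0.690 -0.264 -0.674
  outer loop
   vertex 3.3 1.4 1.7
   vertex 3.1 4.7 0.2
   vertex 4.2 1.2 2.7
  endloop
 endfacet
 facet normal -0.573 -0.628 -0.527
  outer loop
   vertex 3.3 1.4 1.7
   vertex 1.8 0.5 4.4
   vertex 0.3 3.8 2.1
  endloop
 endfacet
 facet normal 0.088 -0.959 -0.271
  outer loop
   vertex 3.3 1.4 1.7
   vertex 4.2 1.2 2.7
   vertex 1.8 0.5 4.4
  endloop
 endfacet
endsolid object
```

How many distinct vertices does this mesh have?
6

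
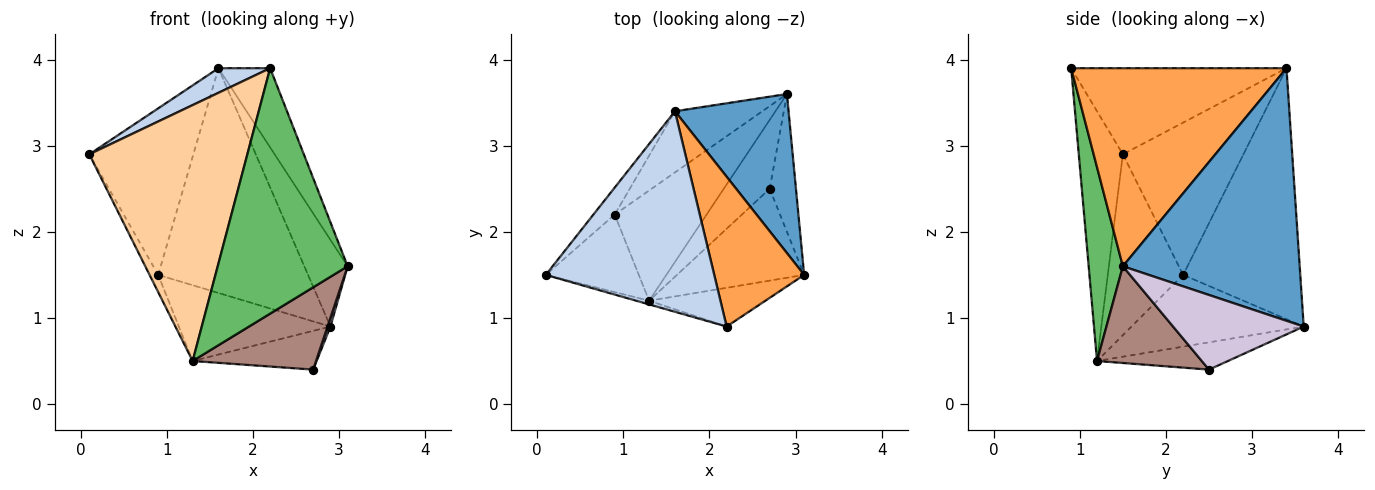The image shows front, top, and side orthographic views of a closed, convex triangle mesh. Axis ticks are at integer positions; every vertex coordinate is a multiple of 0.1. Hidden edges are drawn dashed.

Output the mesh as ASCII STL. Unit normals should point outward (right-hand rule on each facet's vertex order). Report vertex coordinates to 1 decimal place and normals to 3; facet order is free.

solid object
 facet normal 0.890 0.218 0.400
  outer loop
   vertex 1.6 3.4 3.9
   vertex 3.1 1.5 1.6
   vertex 2.9 3.6 0.9
  endloop
 endfacet
 facet normal -0.453 -0.109 0.885
  outer loop
   vertex 2.2 0.9 3.9
   vertex 1.6 3.4 3.9
   vertex 0.1 1.5 2.9
  endloop
 endfacet
 facet normal 0.890 0.214 0.404
  outer loop
   vertex 2.2 0.9 3.9
   vertex 3.1 1.5 1.6
   vertex 1.6 3.4 3.9
  endloop
 endfacet
 facet normal -0.269 -0.963 -0.014
  outer loop
   vertex 1.3 1.2 0.5
   vertex 2.2 0.9 3.9
   vertex 0.1 1.5 2.9
  endloop
 endfacet
 facet normal 0.252 -0.956 -0.151
  outer loop
   vertex 1.3 1.2 0.5
   vertex 3.1 1.5 1.6
   vertex 2.2 0.9 3.9
  endloop
 endfacet
 facet normal -0.885 0.101 -0.455
  outer loop
   vertex 0.9 2.2 1.5
   vertex 1.3 1.2 0.5
   vertex 0.1 1.5 2.9
  endloop
 endfacet
 facet normal -0.541 0.476 -0.693
  outer loop
   vertex 0.9 2.2 1.5
   vertex 2.9 3.6 0.9
   vertex 1.3 1.2 0.5
  endloop
 endfacet
 facet normal -0.753 0.650 -0.105
  outer loop
   vertex 0.9 2.2 1.5
   vertex 0.1 1.5 2.9
   vertex 1.6 3.4 3.9
  endloop
 endfacet
 facet normal -0.602 0.770 -0.210
  outer loop
   vertex 0.9 2.2 1.5
   vertex 1.6 3.4 3.9
   vertex 2.9 3.6 0.9
  endloop
 endfacet
 facet normal 0.943 -0.021 -0.332
  outer loop
   vertex 2.7 2.5 0.4
   vertex 2.9 3.6 0.9
   vertex 3.1 1.5 1.6
  endloop
 endfacet
 facet normal 0.493 -0.581 -0.648
  outer loop
   vertex 2.7 2.5 0.4
   vertex 3.1 1.5 1.6
   vertex 1.3 1.2 0.5
  endloop
 endfacet
 facet normal -0.460 0.435 -0.774
  outer loop
   vertex 2.7 2.5 0.4
   vertex 1.3 1.2 0.5
   vertex 2.9 3.6 0.9
  endloop
 endfacet
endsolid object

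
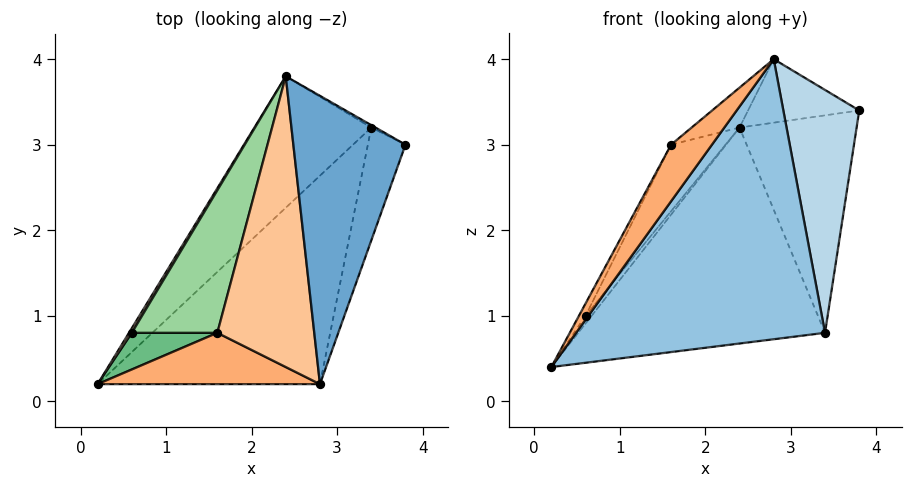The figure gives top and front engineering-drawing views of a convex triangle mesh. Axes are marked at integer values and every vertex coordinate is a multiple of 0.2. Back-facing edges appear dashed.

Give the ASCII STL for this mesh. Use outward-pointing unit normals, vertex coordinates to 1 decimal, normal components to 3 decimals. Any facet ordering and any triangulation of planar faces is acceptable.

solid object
 facet normal -0.017 0.215 0.976
  outer loop
   vertex 2.4 3.8 3.2
   vertex 2.8 0.2 4.0
   vertex 3.8 3.0 3.4
  endloop
 endfacet
 facet normal 0.637 -0.618 -0.460
  outer loop
   vertex 3.4 3.2 0.8
   vertex 2.8 0.2 4.0
   vertex 0.2 0.2 0.4
  endloop
 endfacet
 facet normal 0.916 -0.363 -0.169
  outer loop
   vertex 3.4 3.2 0.8
   vertex 3.8 3.0 3.4
   vertex 2.8 0.2 4.0
  endloop
 endfacet
 facet normal -0.593 0.688 -0.419
  outer loop
   vertex 3.4 3.2 0.8
   vertex 0.2 0.2 0.4
   vertex 2.4 3.8 3.2
  endloop
 endfacet
 facet normal 0.497 0.868 -0.010
  outer loop
   vertex 3.4 3.2 0.8
   vertex 2.4 3.8 3.2
   vertex 3.8 3.0 3.4
  endloop
 endfacet
 facet normal -0.681 -0.542 0.492
  outer loop
   vertex 1.6 0.8 3.0
   vertex 0.2 0.2 0.4
   vertex 2.8 0.2 4.0
  endloop
 endfacet
 facet normal -0.604 0.108 0.790
  outer loop
   vertex 1.6 0.8 3.0
   vertex 2.8 0.2 4.0
   vertex 2.4 3.8 3.2
  endloop
 endfacet
 facet normal -0.899 0.375 0.225
  outer loop
   vertex 0.6 0.8 1.0
   vertex 2.4 3.8 3.2
   vertex 0.2 0.2 0.4
  endloop
 endfacet
 facet normal -0.885 0.147 0.442
  outer loop
   vertex 0.6 0.8 1.0
   vertex 0.2 0.2 0.4
   vertex 1.6 0.8 3.0
  endloop
 endfacet
 facet normal -0.876 0.204 0.438
  outer loop
   vertex 0.6 0.8 1.0
   vertex 1.6 0.8 3.0
   vertex 2.4 3.8 3.2
  endloop
 endfacet
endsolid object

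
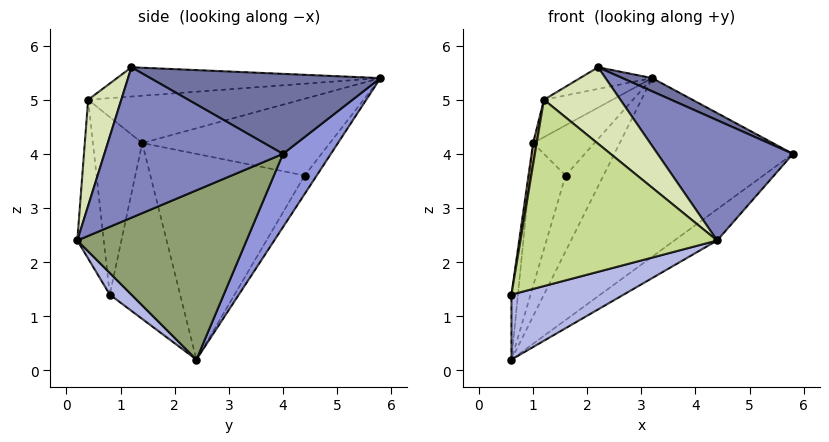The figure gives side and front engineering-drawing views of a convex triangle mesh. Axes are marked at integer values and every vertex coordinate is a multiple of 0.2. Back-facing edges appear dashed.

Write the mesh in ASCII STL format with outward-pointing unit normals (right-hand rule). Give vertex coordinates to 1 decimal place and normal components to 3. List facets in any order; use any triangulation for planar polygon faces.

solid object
 facet normal 0.442 -0.057 0.895
  outer loop
   vertex 2.2 1.2 5.6
   vertex 5.8 4.0 4.0
   vertex 3.2 5.8 5.4
  endloop
 endfacet
 facet normal 0.642 -0.486 0.593
  outer loop
   vertex 4.4 0.2 2.4
   vertex 5.8 4.0 4.0
   vertex 2.2 1.2 5.6
  endloop
 endfacet
 facet normal 0.206 0.769 -0.606
  outer loop
   vertex 0.6 2.4 0.2
   vertex 3.2 5.8 5.4
   vertex 5.8 4.0 4.0
  endloop
 endfacet
 facet normal 0.115 -0.596 -0.795
  outer loop
   vertex 0.6 2.4 0.2
   vertex 4.4 0.2 2.4
   vertex 0.6 0.8 1.4
  endloop
 endfacet
 facet normal 0.556 0.140 -0.819
  outer loop
   vertex 0.6 2.4 0.2
   vertex 5.8 4.0 4.0
   vertex 4.4 0.2 2.4
  endloop
 endfacet
 facet normal -0.988 0.091 0.122
  outer loop
   vertex 1.0 1.4 4.2
   vertex 0.6 2.4 0.2
   vertex 0.6 0.8 1.4
  endloop
 endfacet
 facet normal -0.133 -0.987 -0.088
  outer loop
   vertex 1.2 0.4 5.0
   vertex 0.6 0.8 1.4
   vertex 4.4 0.2 2.4
  endloop
 endfacet
 facet normal 0.347 -0.800 0.489
  outer loop
   vertex 1.2 0.4 5.0
   vertex 4.4 0.2 2.4
   vertex 2.2 1.2 5.6
  endloop
 endfacet
 facet normal -0.985 -0.072 0.156
  outer loop
   vertex 1.2 0.4 5.0
   vertex 1.0 1.4 4.2
   vertex 0.6 0.8 1.4
  endloop
 endfacet
 facet normal -0.601 0.165 0.782
  outer loop
   vertex 1.2 0.4 5.0
   vertex 2.2 1.2 5.6
   vertex 3.2 5.8 5.4
  endloop
 endfacet
 facet normal -0.809 0.260 0.528
  outer loop
   vertex 1.2 0.4 5.0
   vertex 3.2 5.8 5.4
   vertex 1.0 1.4 4.2
  endloop
 endfacet
 facet normal -0.275 0.862 -0.426
  outer loop
   vertex 1.6 4.4 3.6
   vertex 3.2 5.8 5.4
   vertex 0.6 2.4 0.2
  endloop
 endfacet
 facet normal -0.814 0.266 0.517
  outer loop
   vertex 1.6 4.4 3.6
   vertex 1.0 1.4 4.2
   vertex 3.2 5.8 5.4
  endloop
 endfacet
 facet normal -0.963 0.223 0.152
  outer loop
   vertex 1.6 4.4 3.6
   vertex 0.6 2.4 0.2
   vertex 1.0 1.4 4.2
  endloop
 endfacet
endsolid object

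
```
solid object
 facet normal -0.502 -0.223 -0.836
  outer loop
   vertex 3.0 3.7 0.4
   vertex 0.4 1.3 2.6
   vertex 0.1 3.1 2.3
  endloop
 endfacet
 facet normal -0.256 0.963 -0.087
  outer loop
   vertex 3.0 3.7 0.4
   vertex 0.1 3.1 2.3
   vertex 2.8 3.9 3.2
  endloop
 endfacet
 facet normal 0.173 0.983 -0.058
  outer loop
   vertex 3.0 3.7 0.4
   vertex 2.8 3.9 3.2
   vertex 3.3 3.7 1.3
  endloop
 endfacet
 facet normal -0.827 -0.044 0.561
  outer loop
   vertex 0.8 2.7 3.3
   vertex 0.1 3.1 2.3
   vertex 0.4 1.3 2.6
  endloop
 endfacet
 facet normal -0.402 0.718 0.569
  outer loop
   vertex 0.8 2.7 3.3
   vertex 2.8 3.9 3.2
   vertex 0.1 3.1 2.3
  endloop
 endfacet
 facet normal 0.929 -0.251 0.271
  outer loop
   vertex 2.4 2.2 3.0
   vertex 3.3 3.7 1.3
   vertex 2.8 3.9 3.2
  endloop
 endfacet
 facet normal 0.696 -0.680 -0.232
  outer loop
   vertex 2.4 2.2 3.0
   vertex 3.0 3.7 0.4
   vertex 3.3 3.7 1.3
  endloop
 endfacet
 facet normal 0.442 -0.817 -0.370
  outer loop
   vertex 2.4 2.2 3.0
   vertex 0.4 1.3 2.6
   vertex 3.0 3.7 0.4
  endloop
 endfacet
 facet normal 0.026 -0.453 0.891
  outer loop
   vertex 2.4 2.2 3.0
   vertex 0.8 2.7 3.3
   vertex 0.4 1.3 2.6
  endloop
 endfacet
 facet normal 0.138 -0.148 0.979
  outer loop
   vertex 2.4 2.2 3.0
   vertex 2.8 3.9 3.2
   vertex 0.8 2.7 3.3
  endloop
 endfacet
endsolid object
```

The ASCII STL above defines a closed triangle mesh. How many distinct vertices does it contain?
7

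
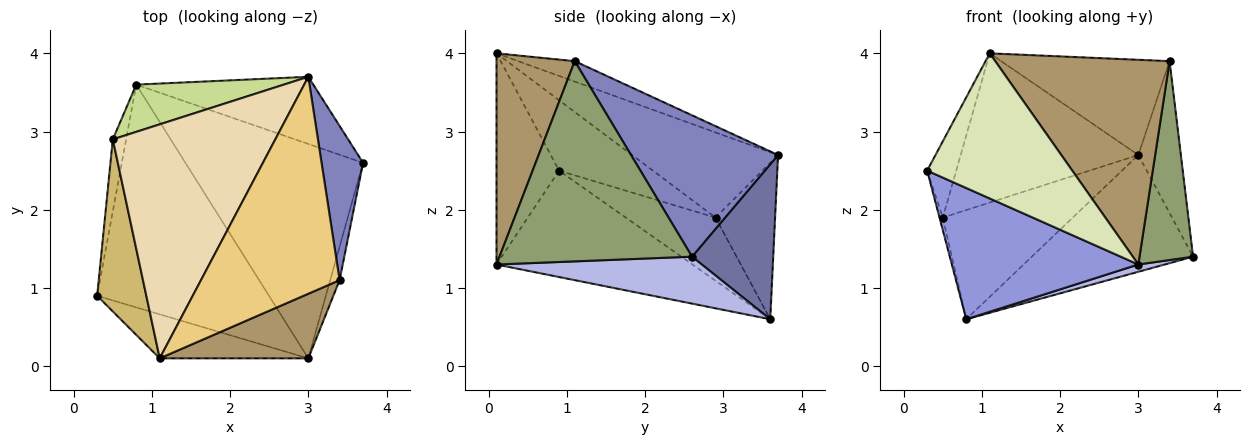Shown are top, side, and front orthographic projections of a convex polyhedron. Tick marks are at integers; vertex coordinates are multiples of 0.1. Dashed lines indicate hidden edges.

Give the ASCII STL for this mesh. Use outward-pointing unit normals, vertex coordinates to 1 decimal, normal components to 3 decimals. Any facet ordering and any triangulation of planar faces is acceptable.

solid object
 facet normal 0.400 0.795 -0.457
  outer loop
   vertex 3.0 3.7 2.7
   vertex 3.7 2.6 1.4
   vertex 0.8 3.6 0.6
  endloop
 endfacet
 facet normal 0.925 0.268 0.271
  outer loop
   vertex 3.4 1.1 3.9
   vertex 3.7 2.6 1.4
   vertex 3.0 3.7 2.7
  endloop
 endfacet
 facet normal -0.471 -0.448 -0.760
  outer loop
   vertex 3.0 0.1 1.3
   vertex 0.3 0.9 2.5
   vertex 0.8 3.6 0.6
  endloop
 endfacet
 facet normal 0.255 -0.033 -0.966
  outer loop
   vertex 3.0 0.1 1.3
   vertex 0.8 3.6 0.6
   vertex 3.7 2.6 1.4
  endloop
 endfacet
 facet normal 0.962 -0.268 -0.045
  outer loop
   vertex 3.0 0.1 1.3
   vertex 3.7 2.6 1.4
   vertex 3.4 1.1 3.9
  endloop
 endfacet
 facet normal -0.978 0.036 -0.206
  outer loop
   vertex 0.5 2.9 1.9
   vertex 0.8 3.6 0.6
   vertex 0.3 0.9 2.5
  endloop
 endfacet
 facet normal -0.388 0.846 0.366
  outer loop
   vertex 0.5 2.9 1.9
   vertex 3.0 3.7 2.7
   vertex 0.8 3.6 0.6
  endloop
 endfacet
 facet normal -0.381 -0.885 -0.268
  outer loop
   vertex 1.1 0.1 4.0
   vertex 0.3 0.9 2.5
   vertex 3.0 0.1 1.3
  endloop
 endfacet
 facet normal 0.393 -0.877 0.277
  outer loop
   vertex 1.1 0.1 4.0
   vertex 3.0 0.1 1.3
   vertex 3.4 1.1 3.9
  endloop
 endfacet
 facet normal -0.795 0.246 0.555
  outer loop
   vertex 1.1 0.1 4.0
   vertex 0.5 2.9 1.9
   vertex 0.3 0.9 2.5
  endloop
 endfacet
 facet normal -0.134 0.398 0.907
  outer loop
   vertex 1.1 0.1 4.0
   vertex 3.4 1.1 3.9
   vertex 3.0 3.7 2.7
  endloop
 endfacet
 facet normal -0.404 0.492 0.771
  outer loop
   vertex 1.1 0.1 4.0
   vertex 3.0 3.7 2.7
   vertex 0.5 2.9 1.9
  endloop
 endfacet
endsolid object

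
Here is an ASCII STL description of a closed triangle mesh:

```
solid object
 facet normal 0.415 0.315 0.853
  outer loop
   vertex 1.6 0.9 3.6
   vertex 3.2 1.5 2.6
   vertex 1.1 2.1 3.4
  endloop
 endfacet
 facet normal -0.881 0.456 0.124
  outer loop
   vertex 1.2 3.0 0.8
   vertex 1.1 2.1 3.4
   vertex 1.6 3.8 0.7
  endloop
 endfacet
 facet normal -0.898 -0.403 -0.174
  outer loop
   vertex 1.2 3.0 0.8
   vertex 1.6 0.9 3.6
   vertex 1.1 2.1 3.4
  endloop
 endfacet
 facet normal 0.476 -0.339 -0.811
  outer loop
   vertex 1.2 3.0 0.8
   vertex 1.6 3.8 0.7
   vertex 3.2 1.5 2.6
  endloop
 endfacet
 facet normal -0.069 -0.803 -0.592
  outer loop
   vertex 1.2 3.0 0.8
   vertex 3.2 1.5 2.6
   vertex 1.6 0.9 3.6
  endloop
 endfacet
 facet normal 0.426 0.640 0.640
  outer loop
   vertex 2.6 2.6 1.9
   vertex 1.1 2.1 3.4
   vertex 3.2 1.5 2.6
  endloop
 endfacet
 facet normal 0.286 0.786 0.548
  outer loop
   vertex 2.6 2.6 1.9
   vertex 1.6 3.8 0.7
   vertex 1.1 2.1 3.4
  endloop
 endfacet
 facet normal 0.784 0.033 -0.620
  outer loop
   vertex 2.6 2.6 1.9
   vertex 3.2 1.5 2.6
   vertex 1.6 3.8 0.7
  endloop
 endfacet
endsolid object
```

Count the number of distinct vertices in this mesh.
6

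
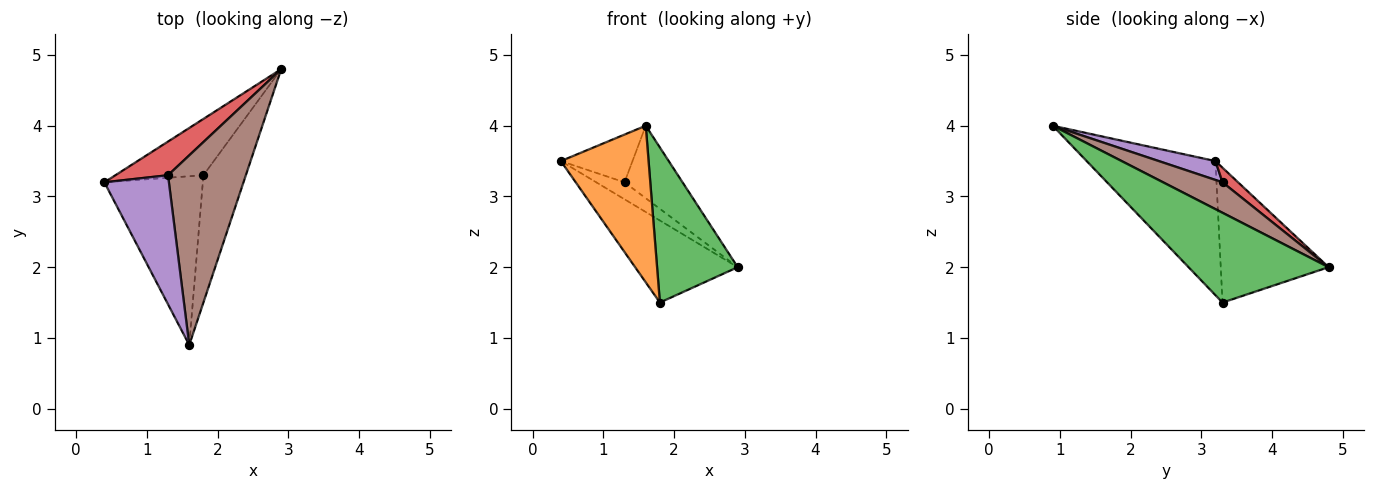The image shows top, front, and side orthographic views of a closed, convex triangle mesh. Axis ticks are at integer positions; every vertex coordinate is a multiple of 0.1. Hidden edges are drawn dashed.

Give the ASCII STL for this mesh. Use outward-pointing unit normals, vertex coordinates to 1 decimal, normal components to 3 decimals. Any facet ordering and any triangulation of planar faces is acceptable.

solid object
 facet normal -0.655 0.623 -0.427
  outer loop
   vertex 1.8 3.3 1.5
   vertex 0.4 3.2 3.5
   vertex 2.9 4.8 2.0
  endloop
 endfacet
 facet normal -0.707 -0.481 -0.519
  outer loop
   vertex 1.8 3.3 1.5
   vertex 1.6 0.9 4.0
   vertex 0.4 3.2 3.5
  endloop
 endfacet
 facet normal 0.802 -0.462 -0.379
  outer loop
   vertex 1.8 3.3 1.5
   vertex 2.9 4.8 2.0
   vertex 1.6 0.9 4.0
  endloop
 endfacet
 facet normal 0.240 0.437 0.867
  outer loop
   vertex 1.3 3.3 3.2
   vertex 2.9 4.8 2.0
   vertex 0.4 3.2 3.5
  endloop
 endfacet
 facet normal 0.264 0.335 0.905
  outer loop
   vertex 1.3 3.3 3.2
   vertex 0.4 3.2 3.5
   vertex 1.6 0.9 4.0
  endloop
 endfacet
 facet normal 0.344 0.335 0.877
  outer loop
   vertex 1.3 3.3 3.2
   vertex 1.6 0.9 4.0
   vertex 2.9 4.8 2.0
  endloop
 endfacet
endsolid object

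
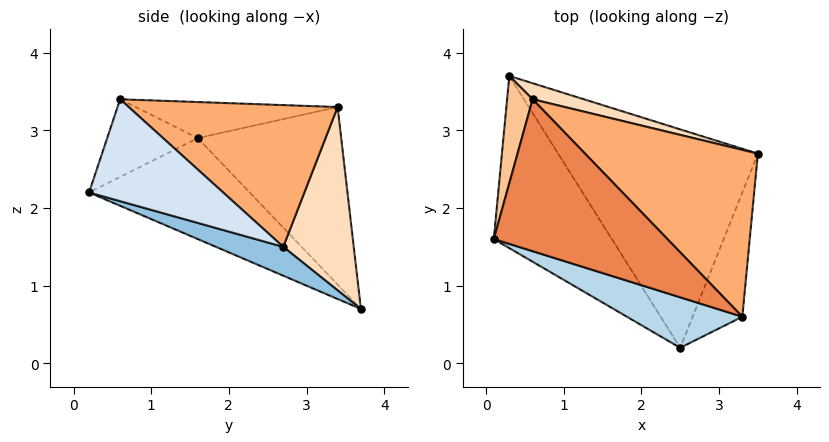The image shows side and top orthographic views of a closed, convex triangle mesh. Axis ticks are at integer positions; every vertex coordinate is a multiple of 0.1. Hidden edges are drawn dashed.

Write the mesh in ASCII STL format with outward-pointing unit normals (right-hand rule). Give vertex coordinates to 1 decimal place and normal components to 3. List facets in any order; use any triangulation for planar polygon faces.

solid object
 facet normal -0.524 -0.592 -0.613
  outer loop
   vertex 0.3 3.7 0.7
   vertex 2.5 0.2 2.2
   vertex 0.1 1.6 2.9
  endloop
 endfacet
 facet normal 0.136 -0.317 -0.939
  outer loop
   vertex 0.3 3.7 0.7
   vertex 3.5 2.7 1.5
   vertex 2.5 0.2 2.2
  endloop
 endfacet
 facet normal -0.329 -0.808 0.489
  outer loop
   vertex 3.3 0.6 3.4
   vertex 0.1 1.6 2.9
   vertex 2.5 0.2 2.2
  endloop
 endfacet
 facet normal 0.810 -0.434 -0.395
  outer loop
   vertex 3.3 0.6 3.4
   vertex 2.5 0.2 2.2
   vertex 3.5 2.7 1.5
  endloop
 endfacet
 facet normal -0.201 -0.159 0.967
  outer loop
   vertex 0.6 3.4 3.3
   vertex 0.1 1.6 2.9
   vertex 3.3 0.6 3.4
  endloop
 endfacet
 facet normal 0.534 0.539 0.651
  outer loop
   vertex 0.6 3.4 3.3
   vertex 3.3 0.6 3.4
   vertex 3.5 2.7 1.5
  endloop
 endfacet
 facet normal -0.962 0.236 0.138
  outer loop
   vertex 0.6 3.4 3.3
   vertex 0.3 3.7 0.7
   vertex 0.1 1.6 2.9
  endloop
 endfacet
 facet normal 0.280 0.957 0.078
  outer loop
   vertex 0.6 3.4 3.3
   vertex 3.5 2.7 1.5
   vertex 0.3 3.7 0.7
  endloop
 endfacet
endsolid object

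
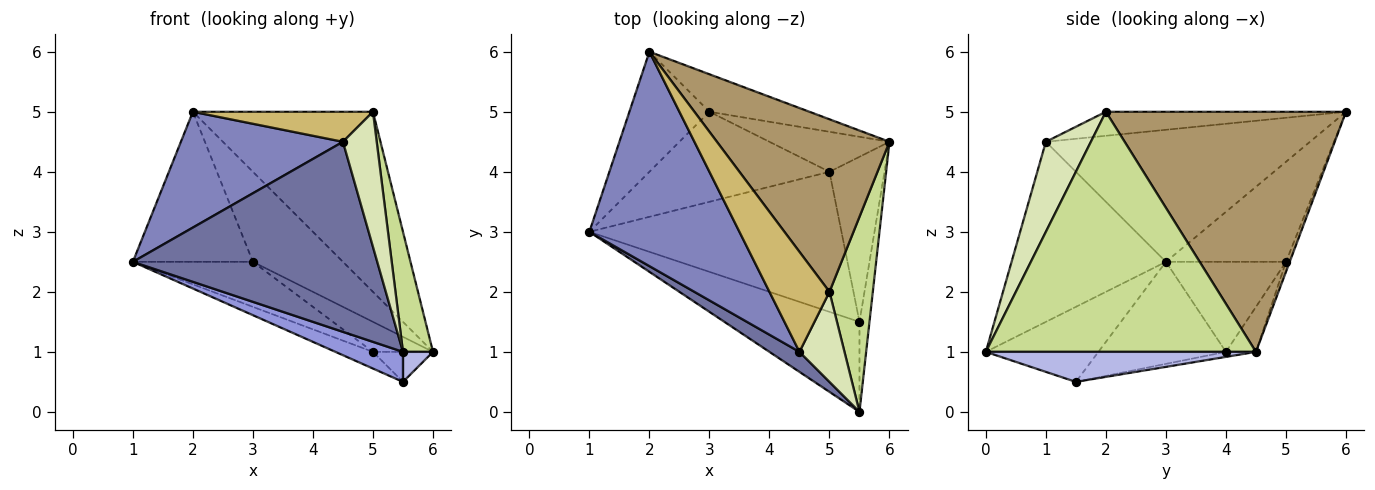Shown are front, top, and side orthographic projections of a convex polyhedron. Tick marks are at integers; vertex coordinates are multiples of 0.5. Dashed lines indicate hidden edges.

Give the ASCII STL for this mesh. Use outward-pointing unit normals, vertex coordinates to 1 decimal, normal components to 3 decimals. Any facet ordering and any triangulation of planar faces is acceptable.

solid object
 facet normal -0.532 -0.842 0.089
  outer loop
   vertex 4.5 1.0 4.5
   vertex 1.0 3.0 2.5
   vertex 5.5 0.0 1.0
  endloop
 endfacet
 facet normal -0.612 -0.376 0.696
  outer loop
   vertex 4.5 1.0 4.5
   vertex 2.0 6.0 5.0
   vertex 1.0 3.0 2.5
  endloop
 endfacet
 facet normal -0.466 -0.280 -0.839
  outer loop
   vertex 5.5 1.5 0.5
   vertex 5.5 0.0 1.0
   vertex 1.0 3.0 2.5
  endloop
 endfacet
 facet normal 0.943 -0.105 -0.314
  outer loop
   vertex 5.5 1.5 0.5
   vertex 6.0 4.5 1.0
   vertex 5.5 0.0 1.0
  endloop
 endfacet
 facet normal -0.615 0.615 -0.492
  outer loop
   vertex 3.0 5.0 2.5
   vertex 1.0 3.0 2.5
   vertex 2.0 6.0 5.0
  endloop
 endfacet
 facet normal -0.038 0.922 -0.384
  outer loop
   vertex 3.0 5.0 2.5
   vertex 2.0 6.0 5.0
   vertex 6.0 4.5 1.0
  endloop
 endfacet
 facet normal 0.978 -0.109 0.177
  outer loop
   vertex 5.0 2.0 5.0
   vertex 5.5 0.0 1.0
   vertex 6.0 4.5 1.0
  endloop
 endfacet
 facet normal 0.743 -0.557 0.371
  outer loop
   vertex 5.0 2.0 5.0
   vertex 4.5 1.0 4.5
   vertex 5.5 0.0 1.0
  endloop
 endfacet
 facet normal 0.694 0.520 0.498
  outer loop
   vertex 5.0 2.0 5.0
   vertex 6.0 4.5 1.0
   vertex 2.0 6.0 5.0
  endloop
 endfacet
 facet normal -0.358 -0.268 0.894
  outer loop
   vertex 5.0 2.0 5.0
   vertex 2.0 6.0 5.0
   vertex 4.5 1.0 4.5
  endloop
 endfacet
 facet normal -0.373 0.110 -0.921
  outer loop
   vertex 5.0 4.0 1.0
   vertex 5.5 1.5 0.5
   vertex 1.0 3.0 2.5
  endloop
 endfacet
 facet normal -0.089 0.178 -0.980
  outer loop
   vertex 5.0 4.0 1.0
   vertex 6.0 4.5 1.0
   vertex 5.5 1.5 0.5
  endloop
 endfacet
 facet normal -0.408 0.408 -0.816
  outer loop
   vertex 5.0 4.0 1.0
   vertex 1.0 3.0 2.5
   vertex 3.0 5.0 2.5
  endloop
 endfacet
 facet normal -0.287 0.575 -0.766
  outer loop
   vertex 5.0 4.0 1.0
   vertex 3.0 5.0 2.5
   vertex 6.0 4.5 1.0
  endloop
 endfacet
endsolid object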